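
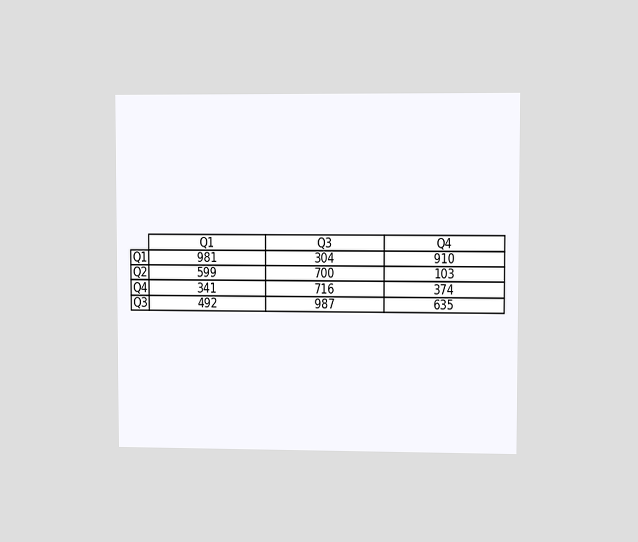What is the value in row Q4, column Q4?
374

The chart is viewed at a slight angle. The (Q4, Q4) cell reads 374.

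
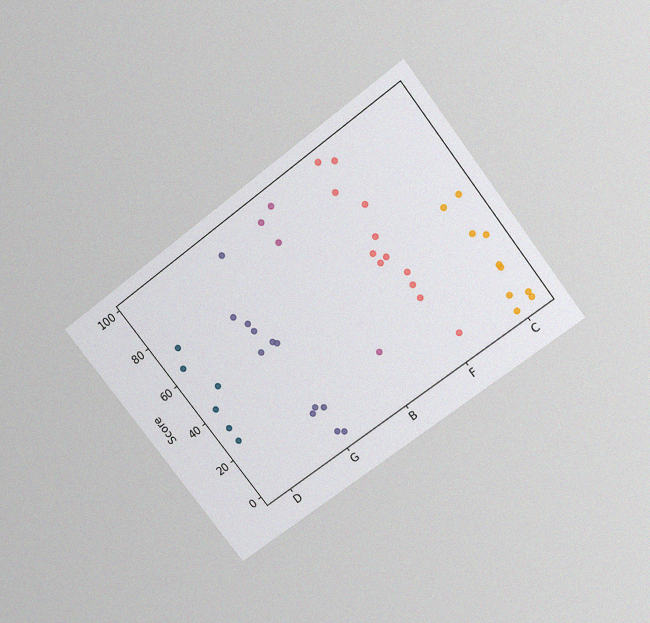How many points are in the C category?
The chart is tilted about 37° counter-clockwise and viewed slightly from above, with some photo noise. Counting the markers in the C column gives 10.

10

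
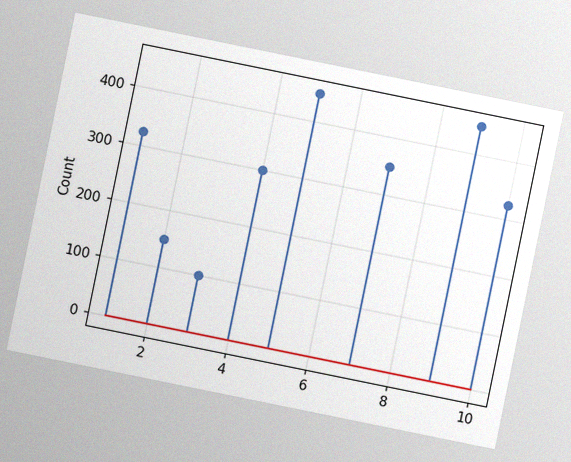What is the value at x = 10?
325

The chart is tilted about 12° clockwise, with some photo noise. The stem at x=10 reaches 325.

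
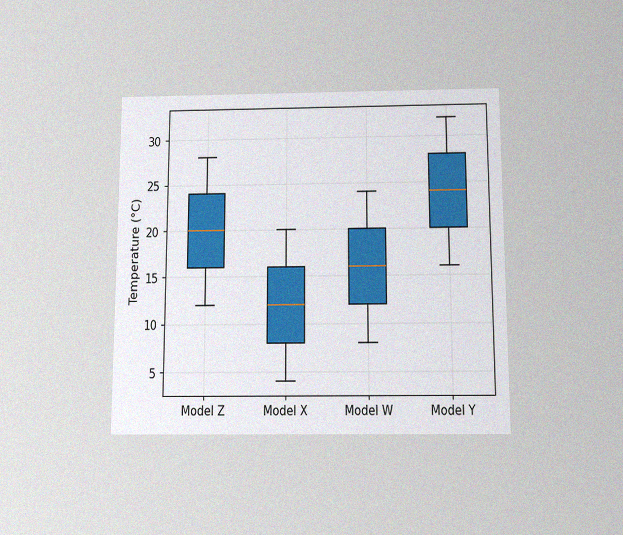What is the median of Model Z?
20°C

The chart is viewed slightly from below, with some photo noise. The median line in the Model Z box sits at 20°C.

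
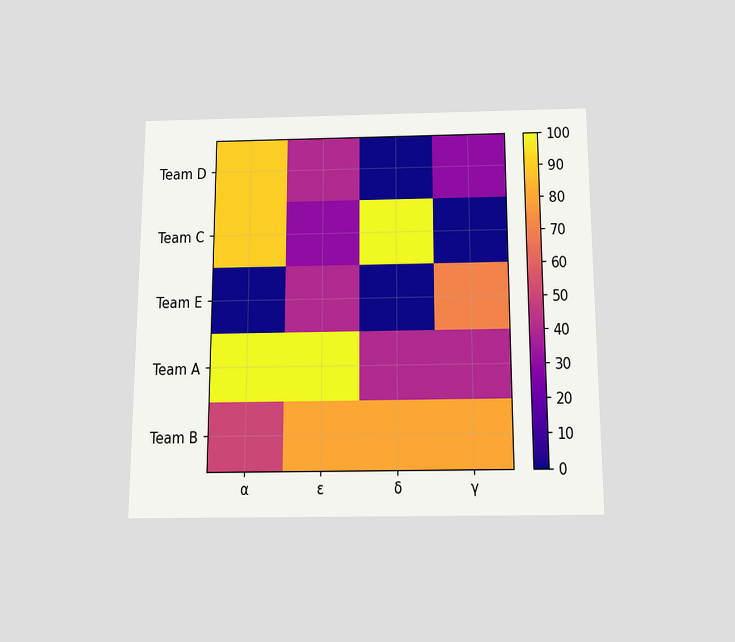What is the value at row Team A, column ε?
100

The chart is viewed slightly from below. Matching cell (Team A, ε) against the colorbar gives 100.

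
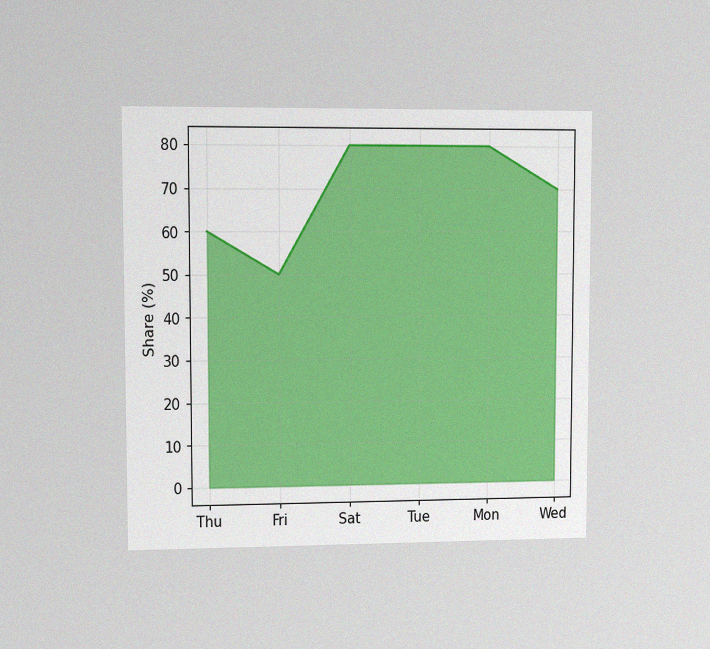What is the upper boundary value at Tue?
80%

The chart is viewed at a slight angle, with some photo noise. At Tue the upper boundary is at 80%.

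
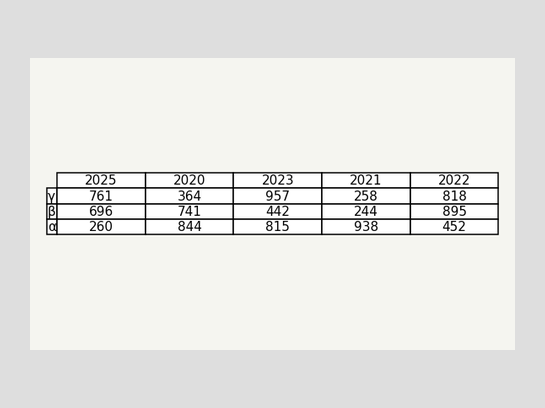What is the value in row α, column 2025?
The (α, 2025) cell reads 260.

260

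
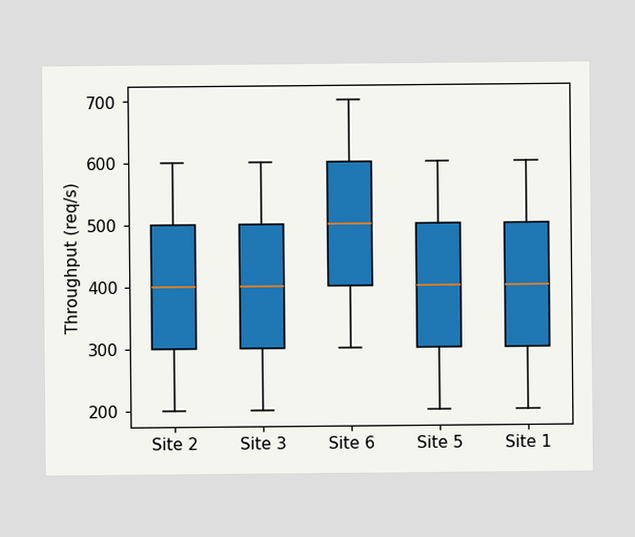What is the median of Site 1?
The median line in the Site 1 box sits at 400req/s.

400req/s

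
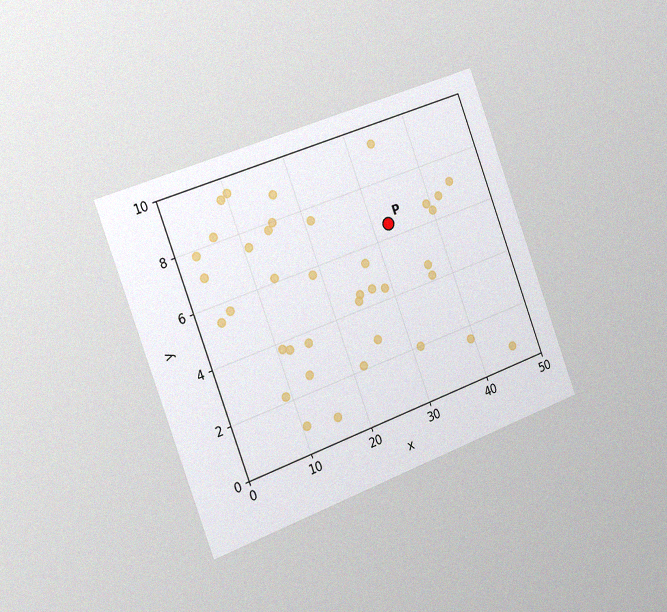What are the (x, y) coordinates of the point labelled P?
The chart is tilted about 20° counter-clockwise and viewed slightly from the left, with some photo noise. Following the gridlines from P to each axis, P sits at (32.5, 6.5).

(32.5, 6.5)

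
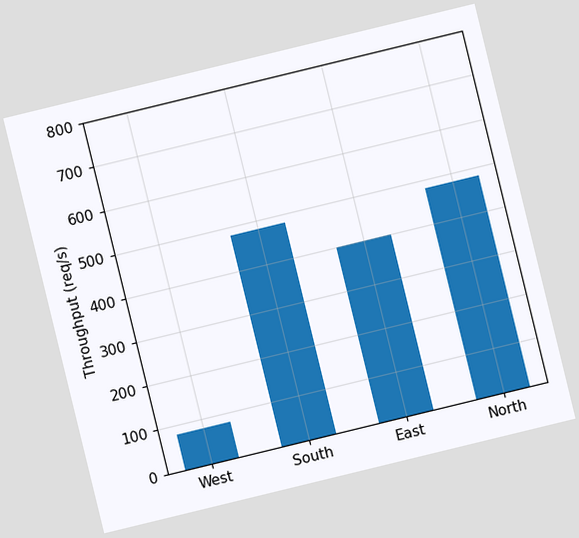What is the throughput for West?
80req/s

The chart is tilted about 14° counter-clockwise. Reading along the chart's y-axis, the West bar reaches 80req/s.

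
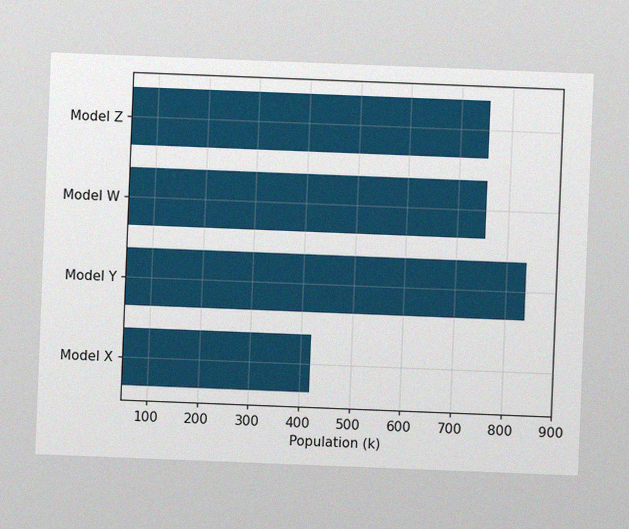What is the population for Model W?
The chart is tilted about 2° clockwise, with some photo noise. Reading along the chart's x-axis, the Model W bar reaches 756k.

756k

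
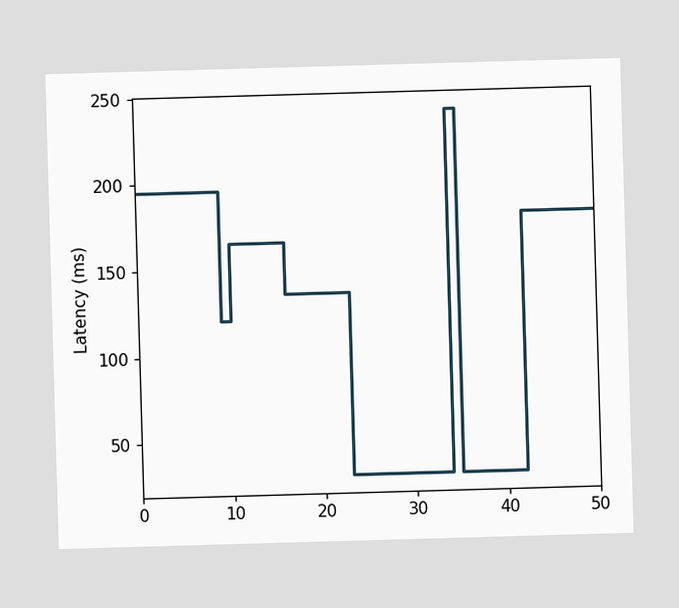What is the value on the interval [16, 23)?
135ms

On [16, 23) the step sits at 135ms.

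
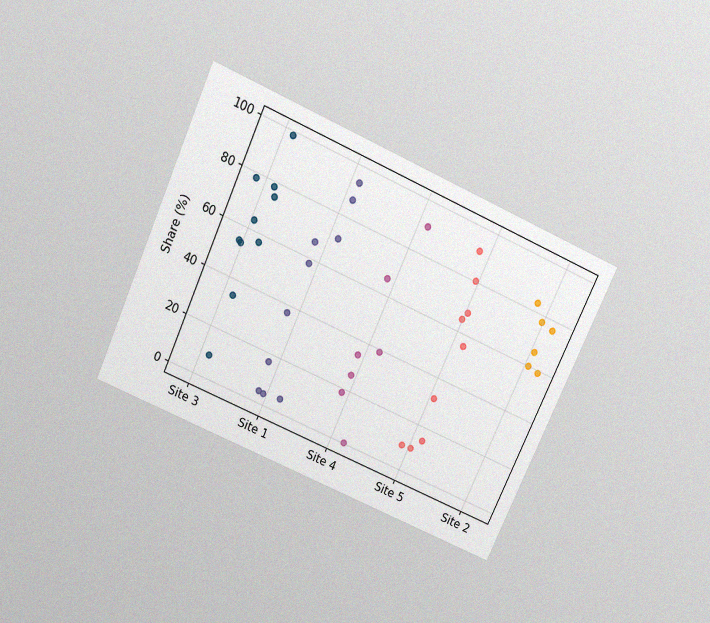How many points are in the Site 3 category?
10

The chart is tilted about 24° clockwise and viewed slightly from above, with some photo noise. Counting the markers in the Site 3 column gives 10.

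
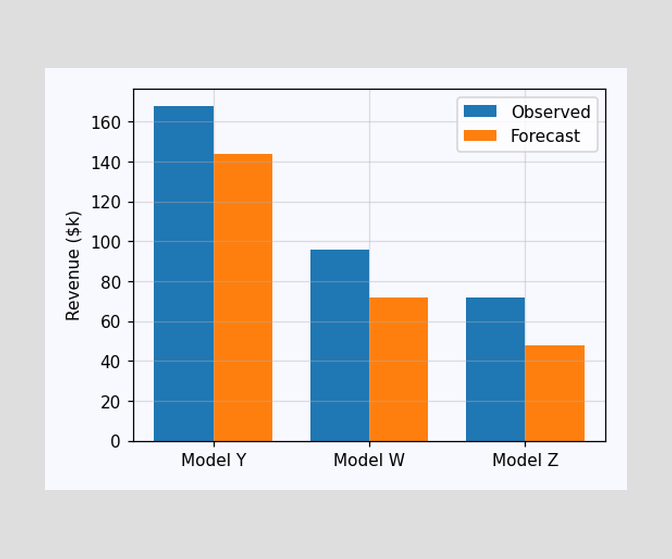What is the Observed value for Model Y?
$168k

The Observed bar at Model Y reaches $168k on the y-axis.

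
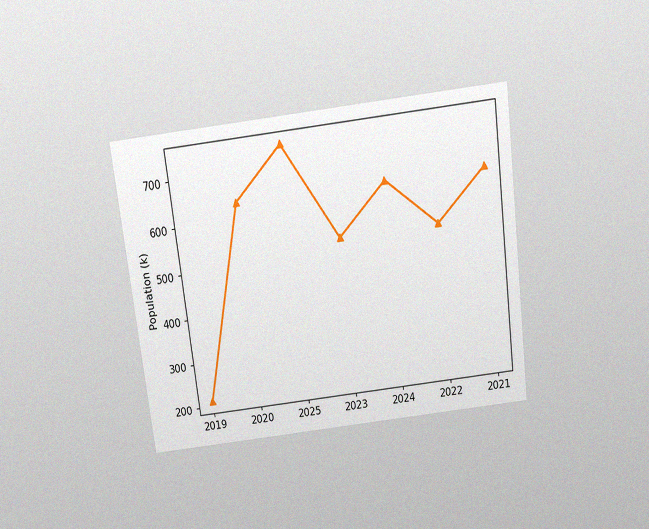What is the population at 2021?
636k

The chart is tilted about 7° counter-clockwise and viewed slightly from above, with some photo noise. At 2021, the line is at 636k.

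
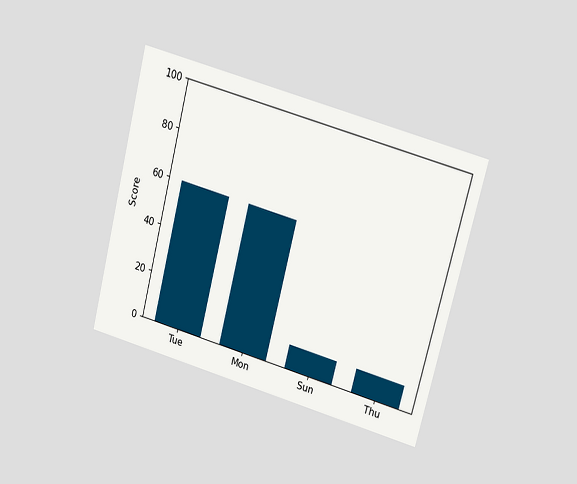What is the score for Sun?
10

The chart is tilted about 14° clockwise and viewed at a slight angle. Reading along the chart's y-axis, the Sun bar reaches 10.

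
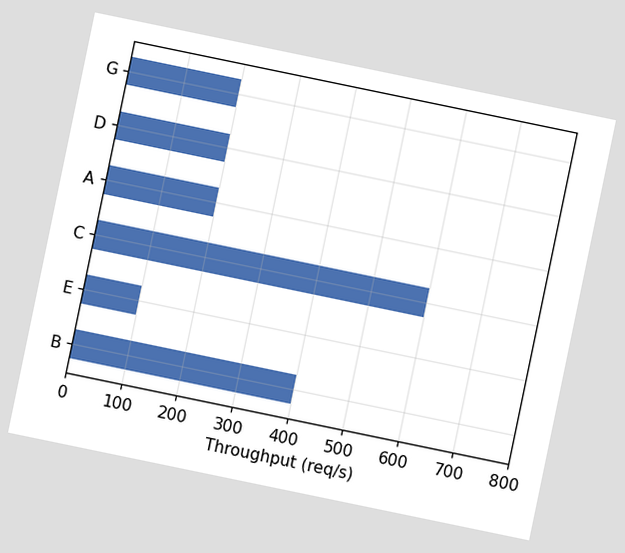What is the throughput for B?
The chart is tilted about 12° clockwise. Reading along the chart's x-axis, the B bar reaches 400req/s.

400req/s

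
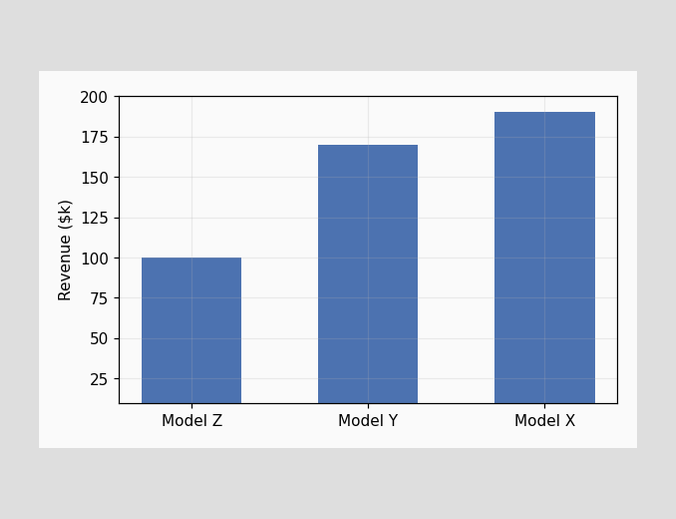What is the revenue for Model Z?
Reading along the chart's y-axis, the Model Z bar reaches $100k.

$100k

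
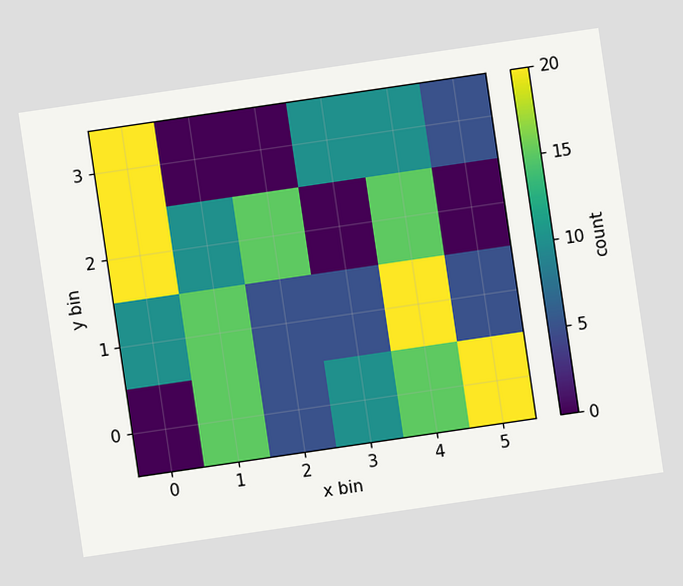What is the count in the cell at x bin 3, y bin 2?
The chart is tilted about 8° counter-clockwise. Matching the cell (3, 2) against the colorbar gives 0.

0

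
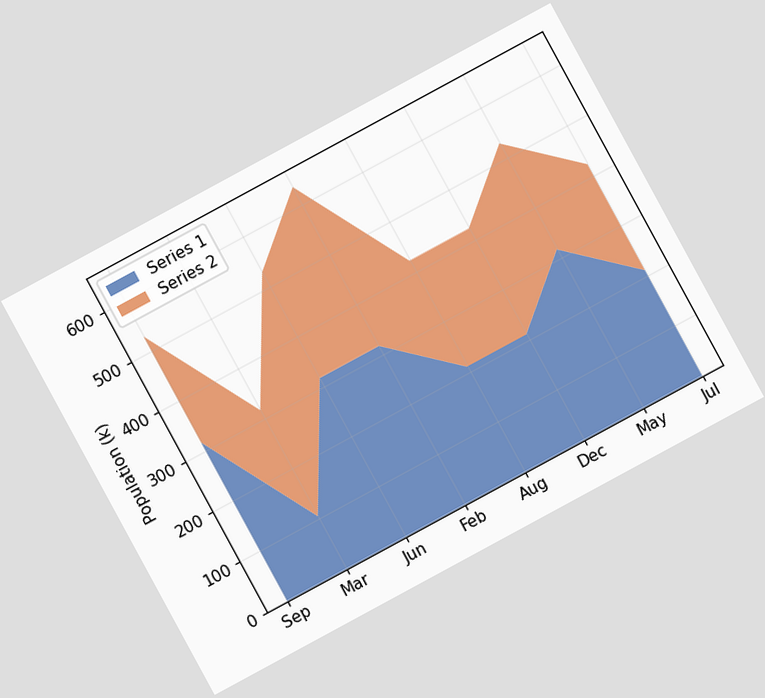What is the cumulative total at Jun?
The chart is tilted about 28° counter-clockwise. The stacked total at Jun reaches 530k.

530k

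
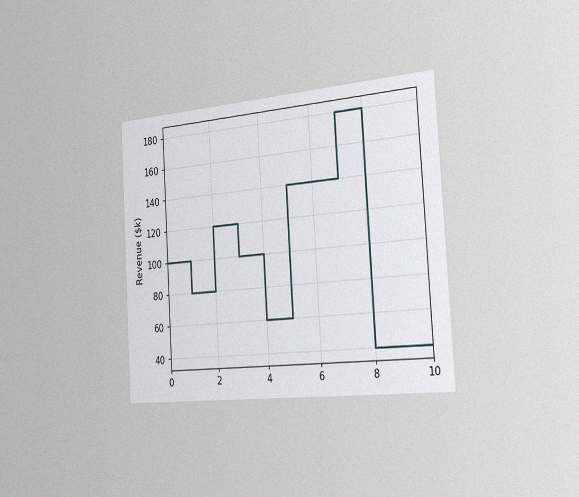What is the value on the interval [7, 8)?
The chart is tilted about 3° counter-clockwise and viewed slightly from the right, with some photo noise. On [7, 8) the step sits at $180k.

$180k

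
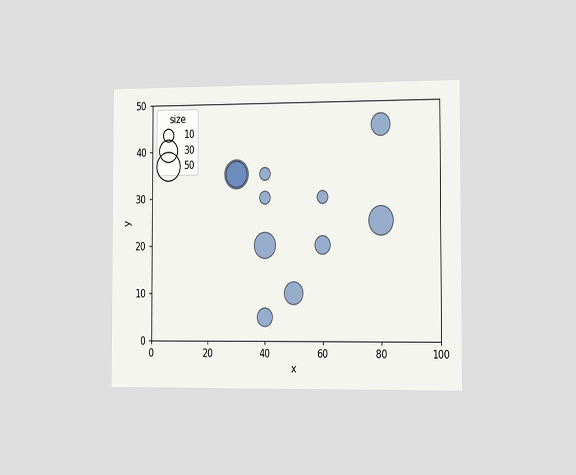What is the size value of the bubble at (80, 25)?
50

The chart is viewed slightly from the right. Matching the bubble at (80, 25) against the size legend gives 50.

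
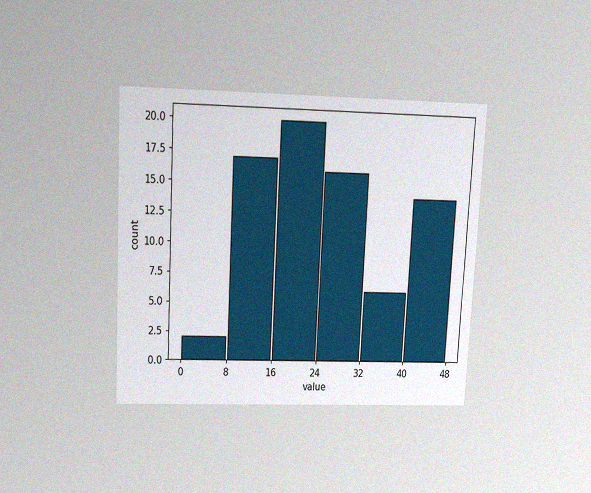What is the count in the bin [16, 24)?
The chart is tilted about 3° clockwise and viewed slightly from above, with some photo noise. The [16, 24) bin has height 20.

20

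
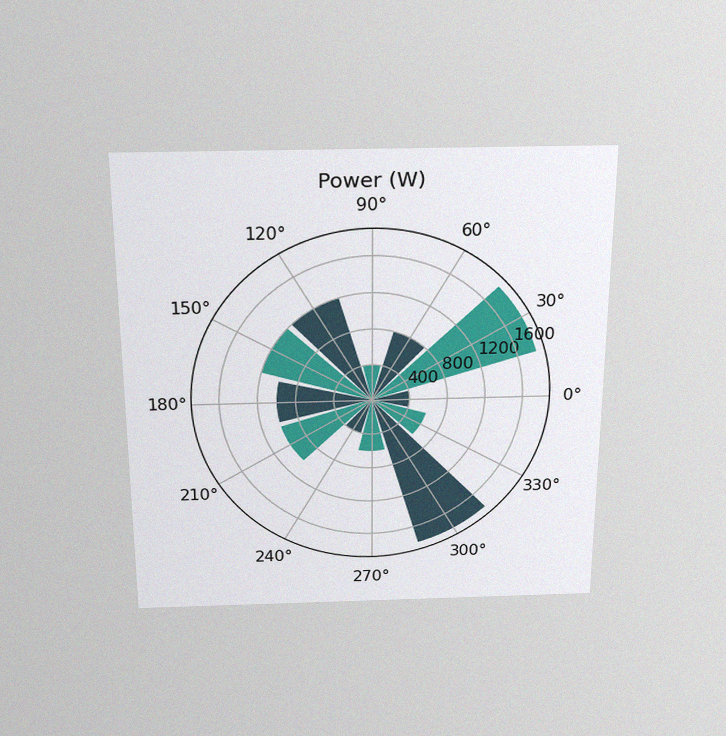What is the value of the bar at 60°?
The chart is viewed slightly from above, with some photo noise. The bar at 60° reaches 800W on the radial axis.

800W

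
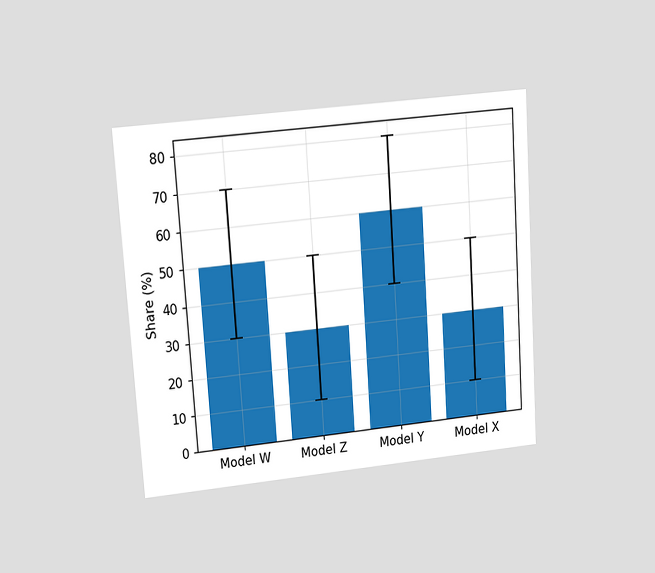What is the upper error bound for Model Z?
50%

The chart is tilted about 4° counter-clockwise and viewed at a slight angle. The Model Z bar's upper whisker reaches 50%.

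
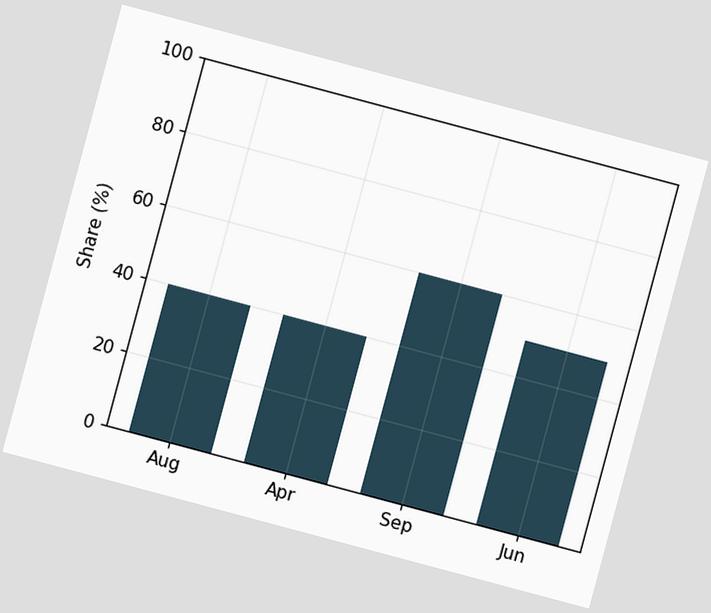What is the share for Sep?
The chart is tilted about 15° clockwise. Reading along the chart's y-axis, the Sep bar reaches 60%.

60%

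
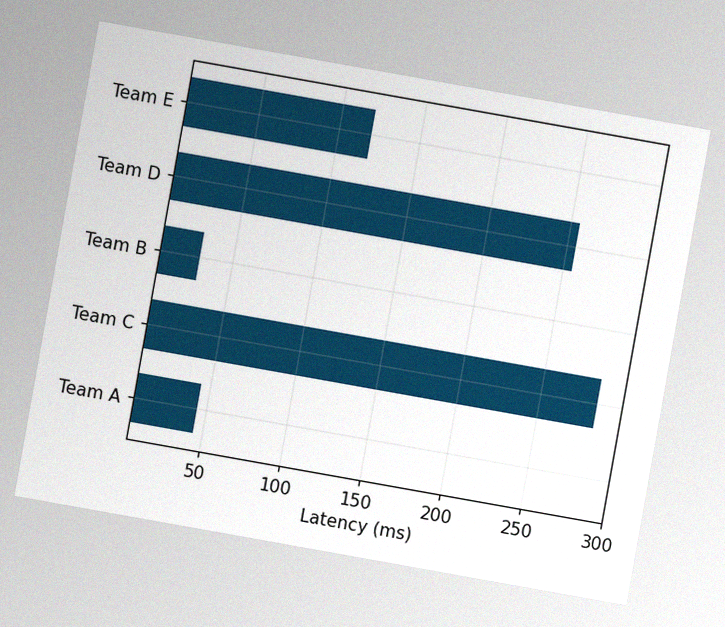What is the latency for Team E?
The chart is tilted about 10° clockwise, with some photo noise. Reading along the chart's x-axis, the Team E bar reaches 120ms.

120ms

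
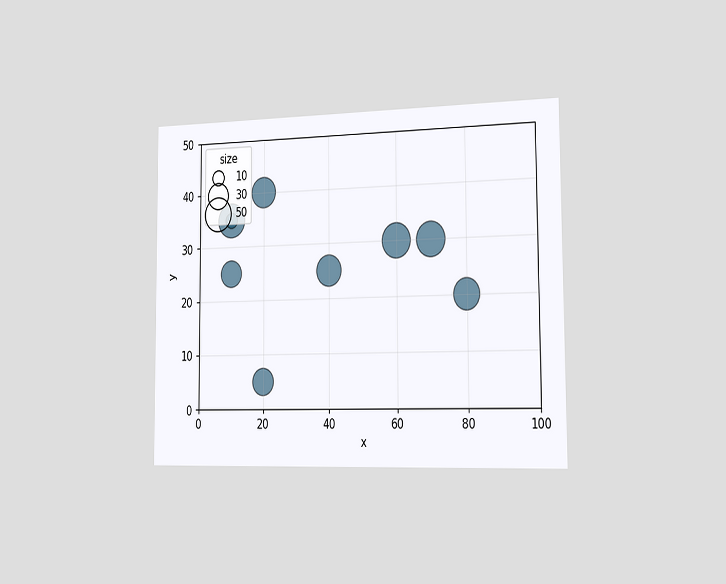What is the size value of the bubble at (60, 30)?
The chart is viewed slightly from the right. Matching the bubble at (60, 30) against the size legend gives 50.

50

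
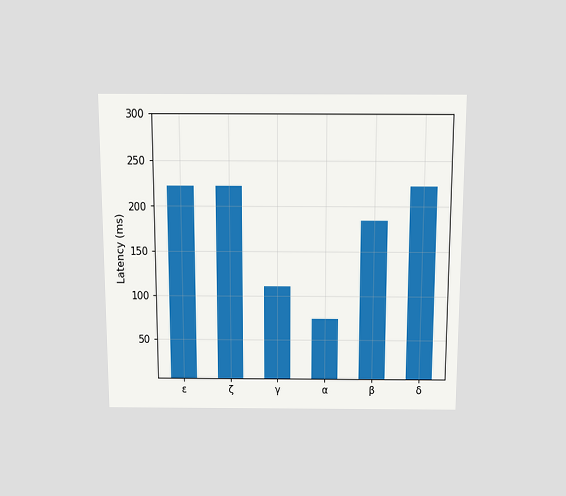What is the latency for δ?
222ms

The chart is viewed slightly from above. Reading along the chart's y-axis, the δ bar reaches 222ms.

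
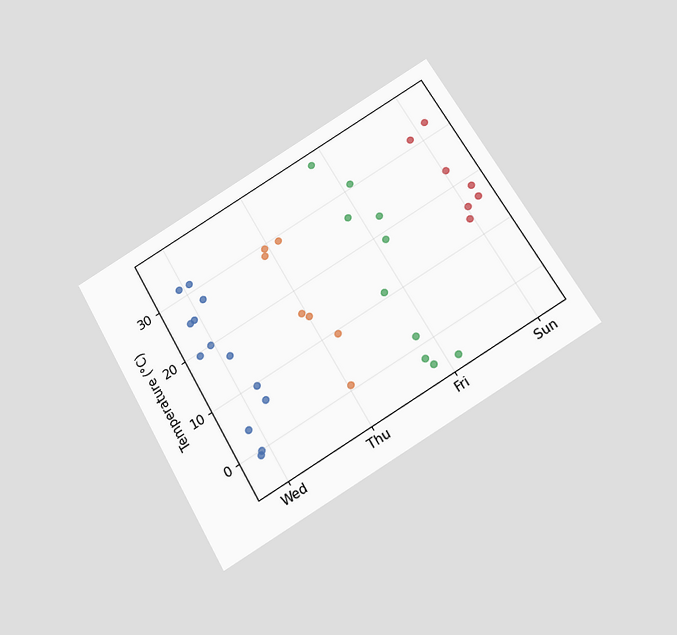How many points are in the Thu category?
7

The chart is tilted about 30° counter-clockwise and viewed slightly from below. Counting the markers in the Thu column gives 7.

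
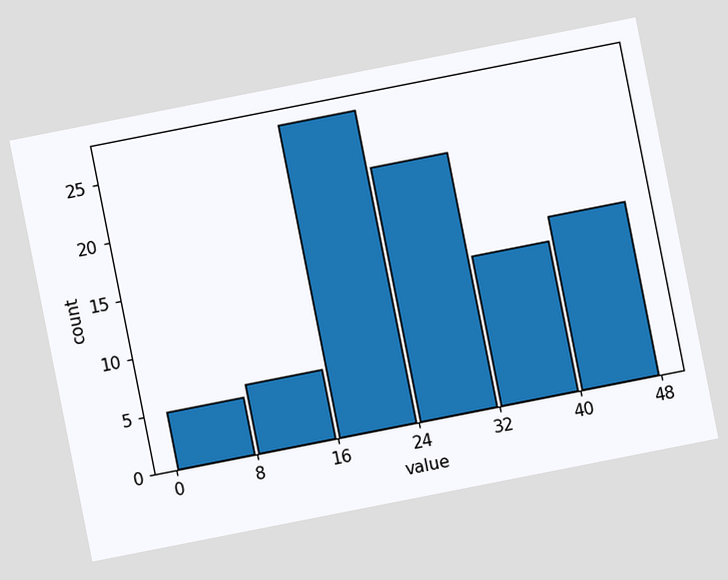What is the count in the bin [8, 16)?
The chart is tilted about 11° counter-clockwise. The [8, 16) bin has height 6.

6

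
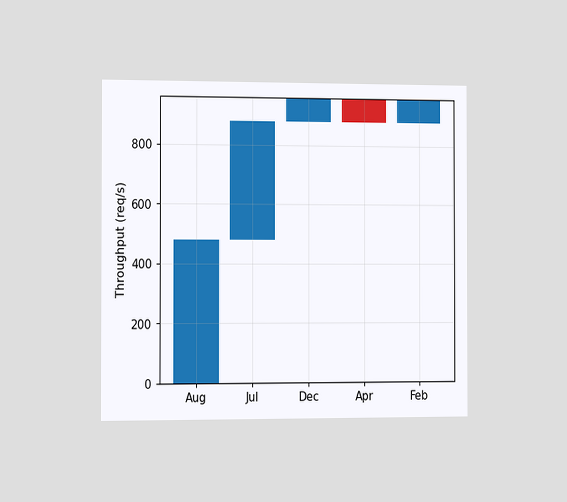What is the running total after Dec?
960req/s

The chart is viewed slightly from the left. After Dec the running total reaches 960req/s.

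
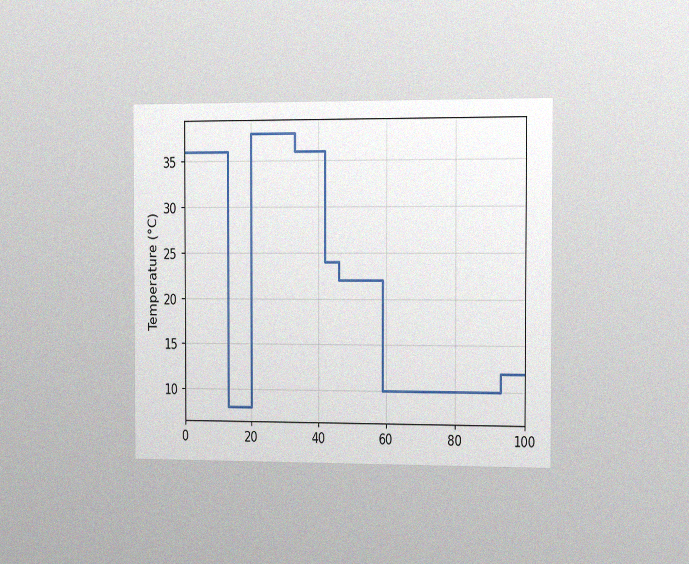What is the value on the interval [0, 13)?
The chart is viewed slightly from the right, with some photo noise. On [0, 13) the step sits at 36°C.

36°C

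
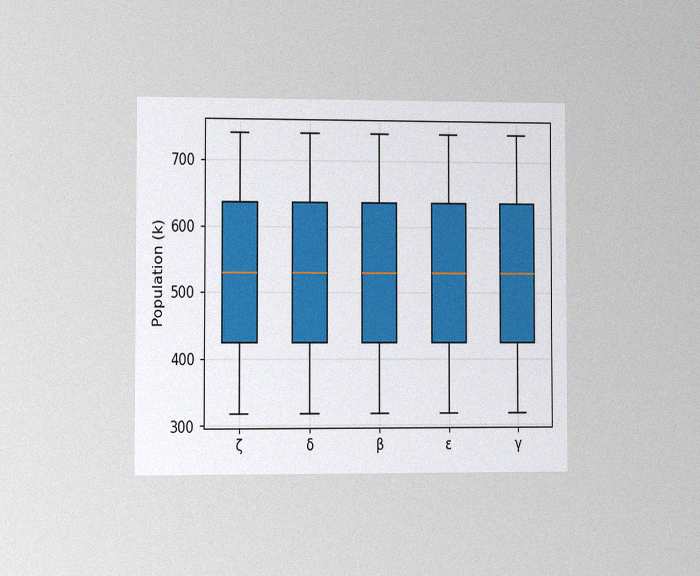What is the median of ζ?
530k

The chart is viewed slightly from the left, with some photo noise. The median line in the ζ box sits at 530k.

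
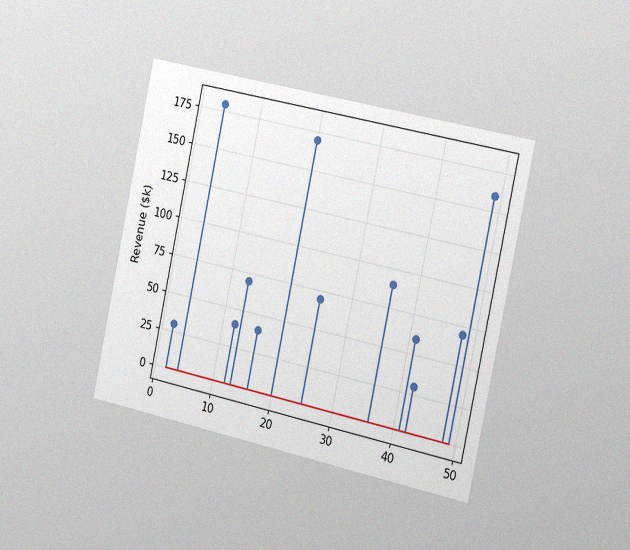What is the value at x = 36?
The chart is tilted about 12° clockwise and viewed slightly from the right, with some photo noise. The stem at x=36 reaches $90k.

$90k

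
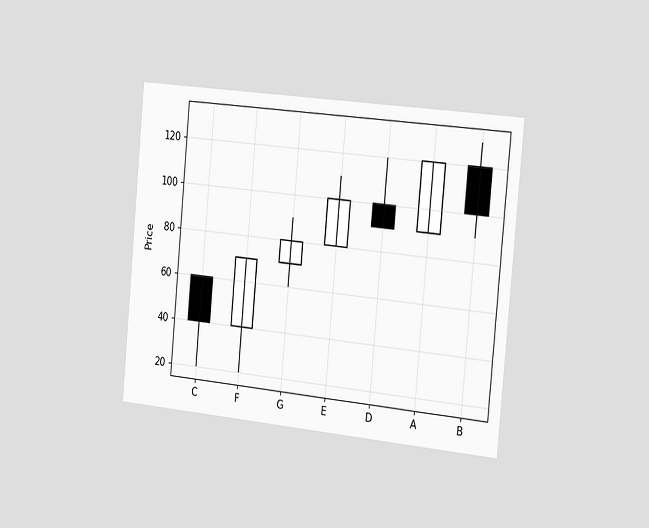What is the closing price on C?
40

The chart is tilted about 5° clockwise and viewed slightly from the right. The C candle closes at 40.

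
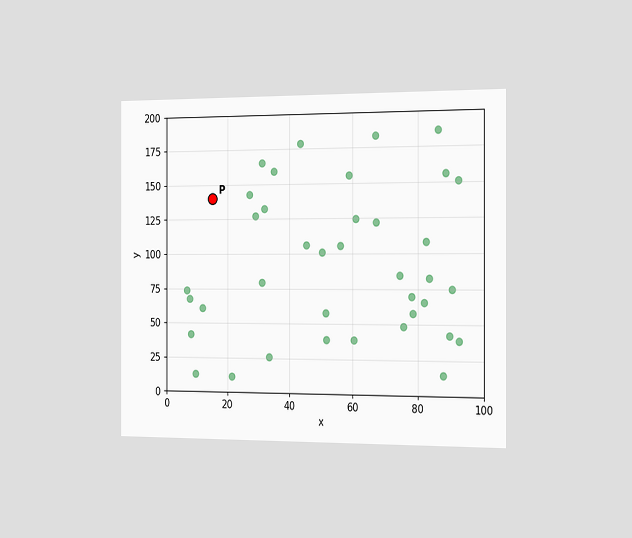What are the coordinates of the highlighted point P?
The chart is viewed slightly from the right. Following the gridlines from P to each axis, P sits at (15, 140).

(15, 140)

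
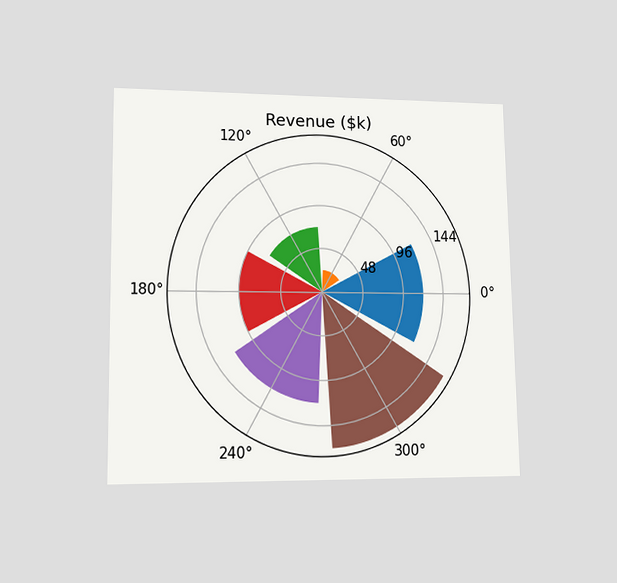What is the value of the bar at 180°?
$96k

The chart is viewed at a slight angle. The bar at 180° reaches $96k on the radial axis.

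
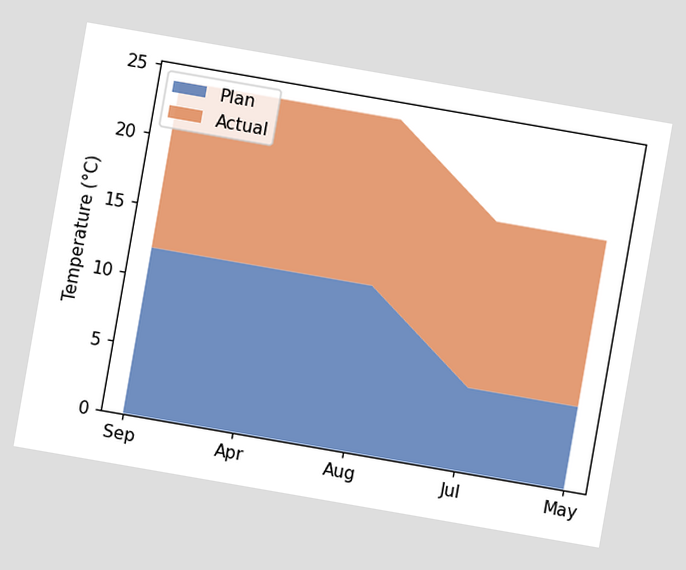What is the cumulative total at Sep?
The chart is tilted about 10° clockwise. The stacked total at Sep reaches 24°C.

24°C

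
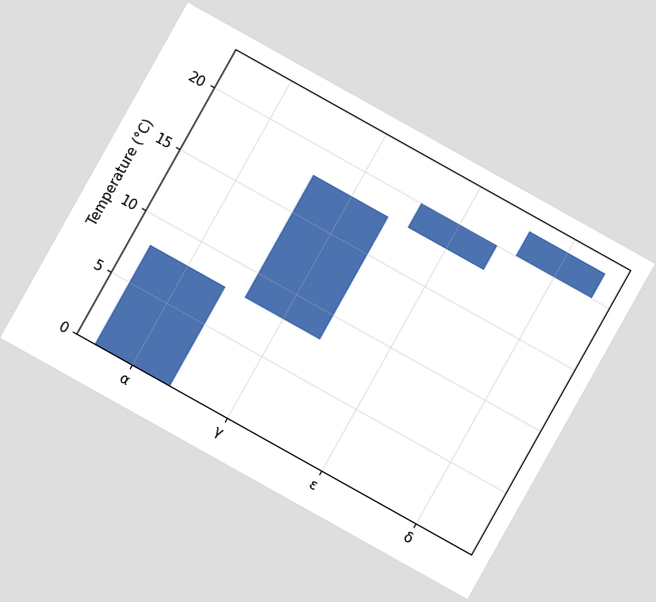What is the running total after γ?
18°C

The chart is tilted about 29° clockwise. After γ the running total reaches 18°C.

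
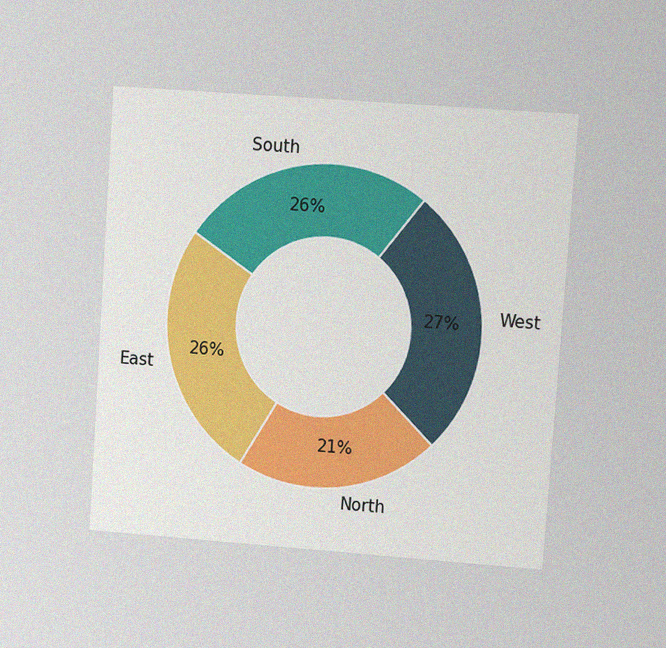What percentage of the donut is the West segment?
27%

The chart is tilted about 4° clockwise and viewed at a slight angle, with some photo noise. The West segment takes up 27% of the ring.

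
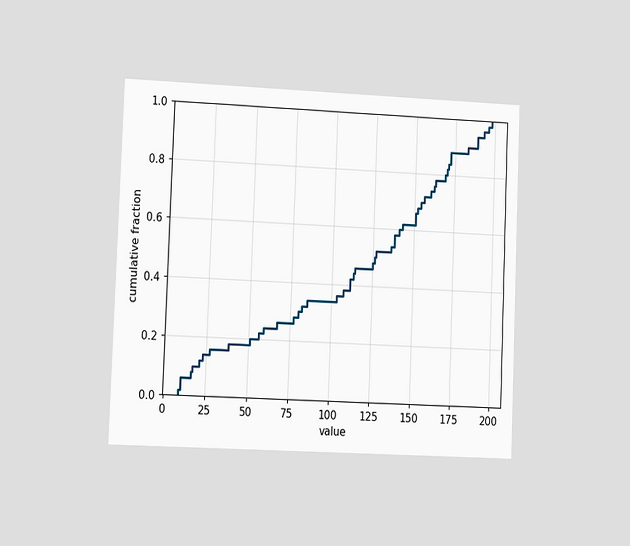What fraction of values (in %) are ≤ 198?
The chart is tilted about 2° clockwise and viewed at a slight angle. At x=198 the ECDF step is at 100%.

100%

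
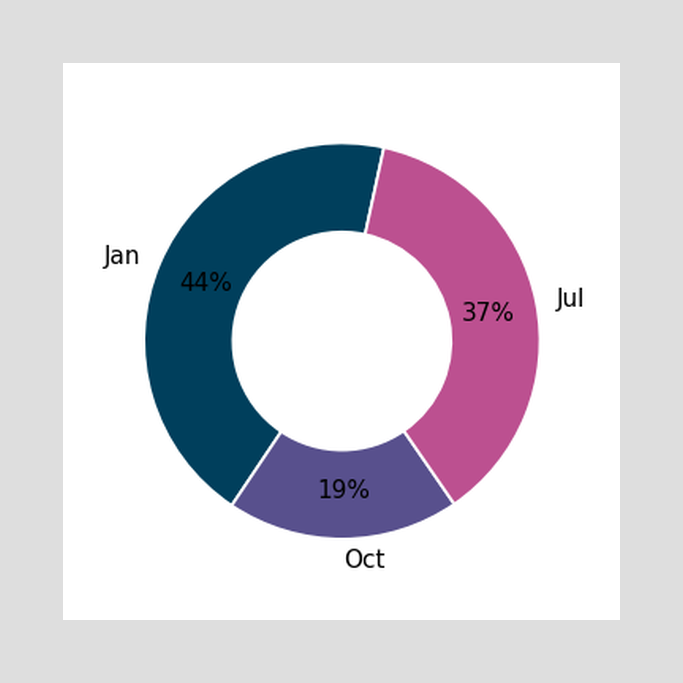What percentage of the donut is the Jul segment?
37%

The Jul segment takes up 37% of the ring.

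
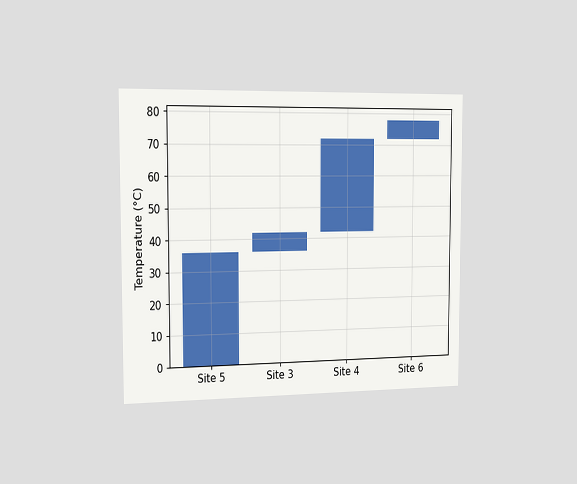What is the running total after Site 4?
The chart is viewed slightly from the left. After Site 4 the running total reaches 72°C.

72°C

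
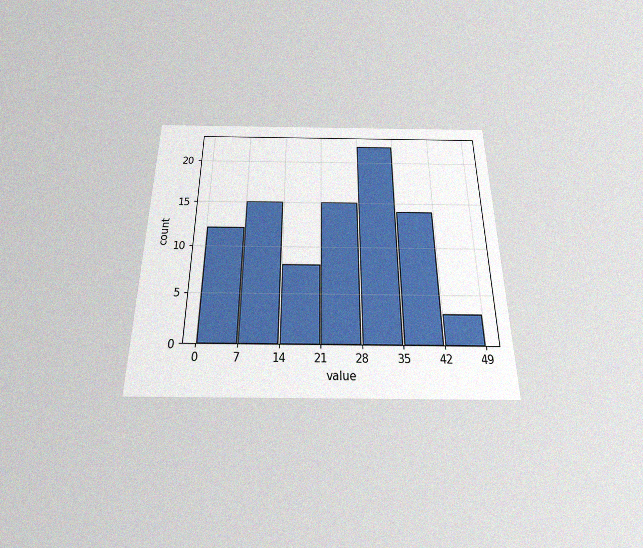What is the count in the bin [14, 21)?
The chart is viewed slightly from below, with some photo noise. The [14, 21) bin has height 8.

8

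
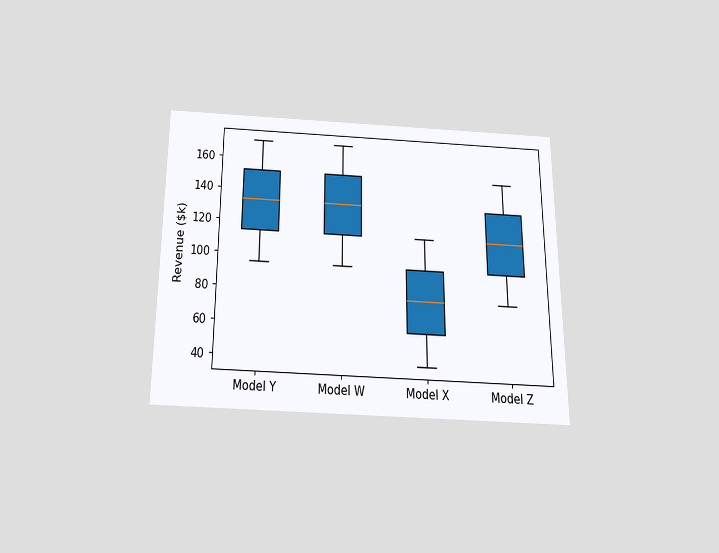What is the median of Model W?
The chart is viewed slightly from below. The median line in the Model W box sits at $133k.

$133k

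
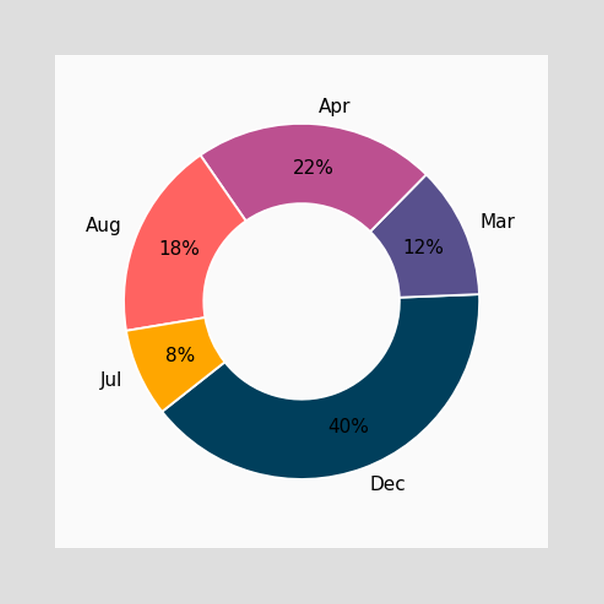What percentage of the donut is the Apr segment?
22%

The Apr segment takes up 22% of the ring.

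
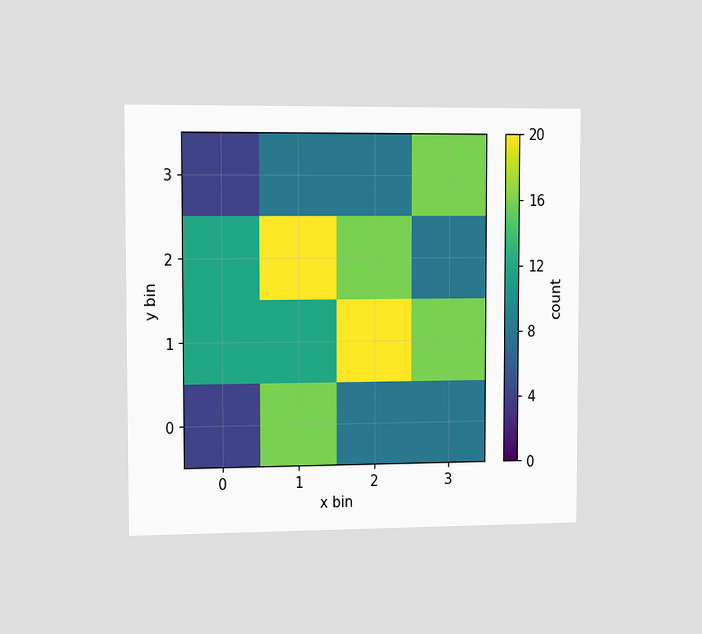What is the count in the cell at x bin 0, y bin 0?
The chart is viewed slightly from the left. Matching the cell (0, 0) against the colorbar gives 4.

4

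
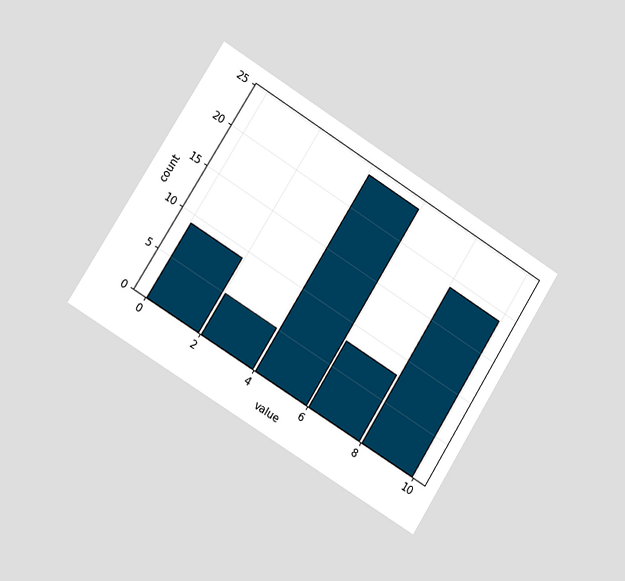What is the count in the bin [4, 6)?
24

The chart is tilted about 32° clockwise and viewed slightly from the left. The [4, 6) bin has height 24.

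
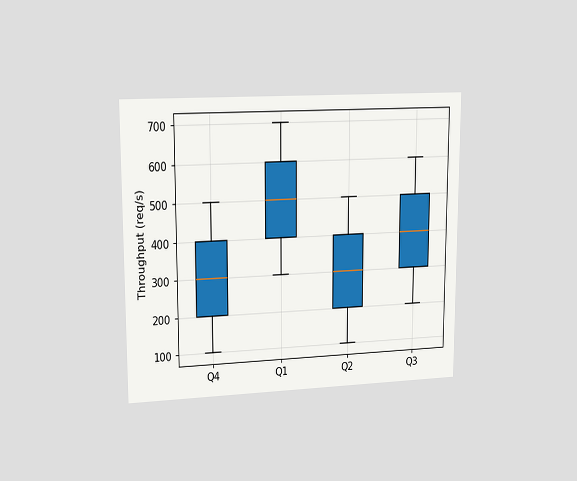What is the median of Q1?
The chart is viewed at a slight angle. The median line in the Q1 box sits at 500req/s.

500req/s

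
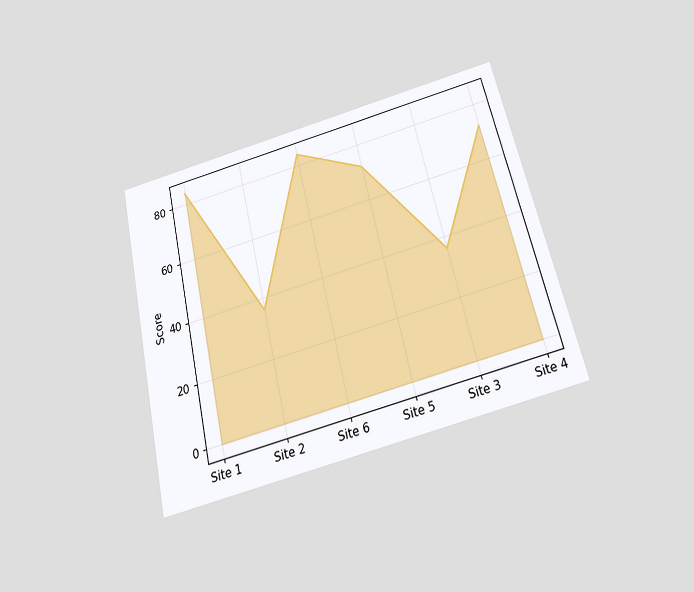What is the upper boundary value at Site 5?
72

The chart is tilted about 13° counter-clockwise and viewed slightly from below. At Site 5 the upper boundary is at 72.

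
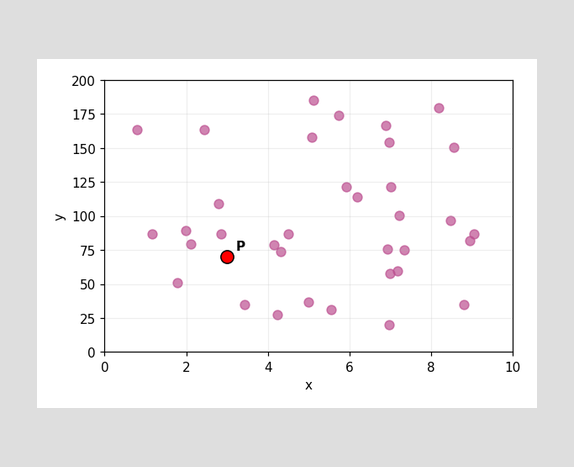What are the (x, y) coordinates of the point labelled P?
(3, 70)

Following the gridlines from P to each axis, P sits at (3, 70).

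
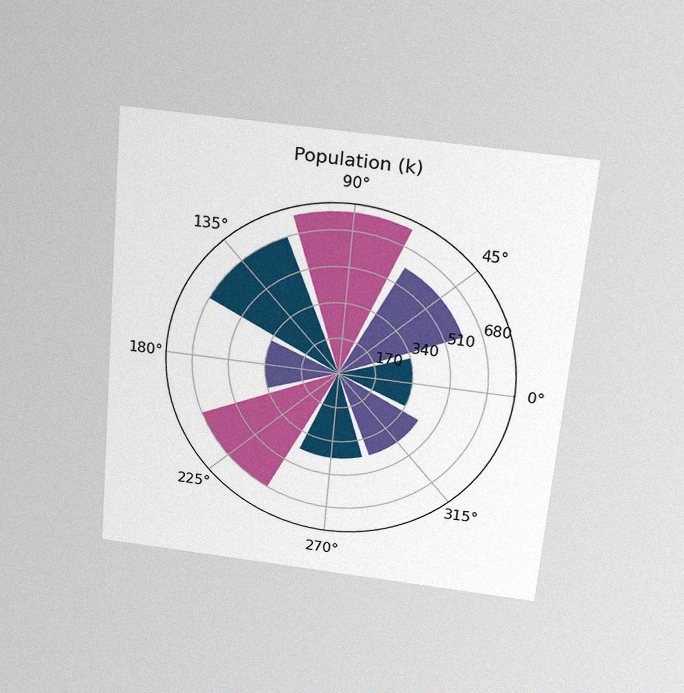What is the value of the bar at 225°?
680k

The chart is tilted about 5° clockwise and viewed slightly from above, with some photo noise. The bar at 225° reaches 680k on the radial axis.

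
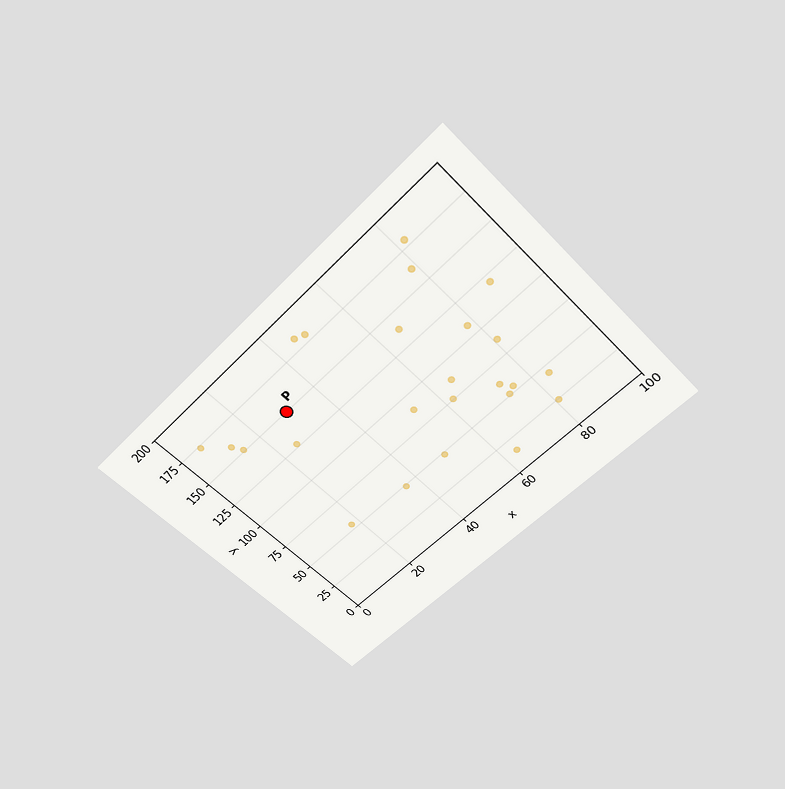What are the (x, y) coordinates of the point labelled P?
(30, 150)

The chart is tilted about 45° counter-clockwise and viewed slightly from above. Following the gridlines from P to each axis, P sits at (30, 150).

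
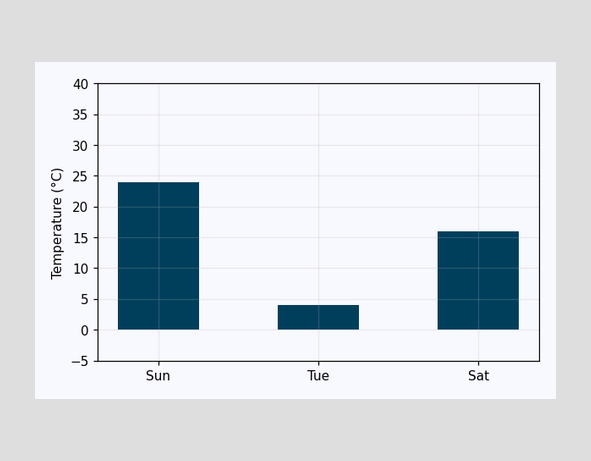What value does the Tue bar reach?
Reading along the chart's y-axis, the Tue bar reaches 4°C.

4°C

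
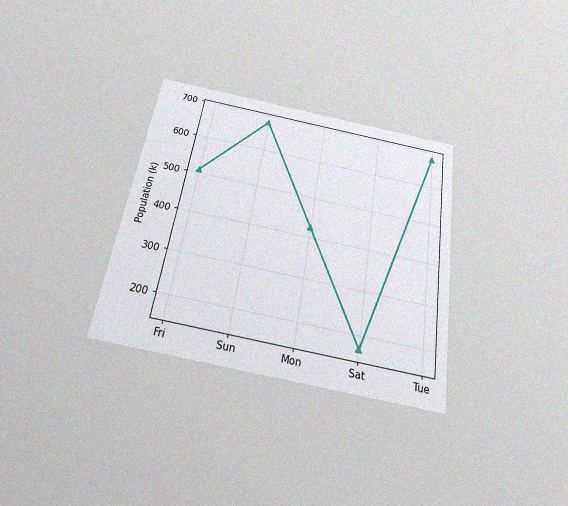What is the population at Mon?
425k

The chart is tilted about 9° clockwise and viewed slightly from below, with some photo noise. At Mon, the line is at 425k.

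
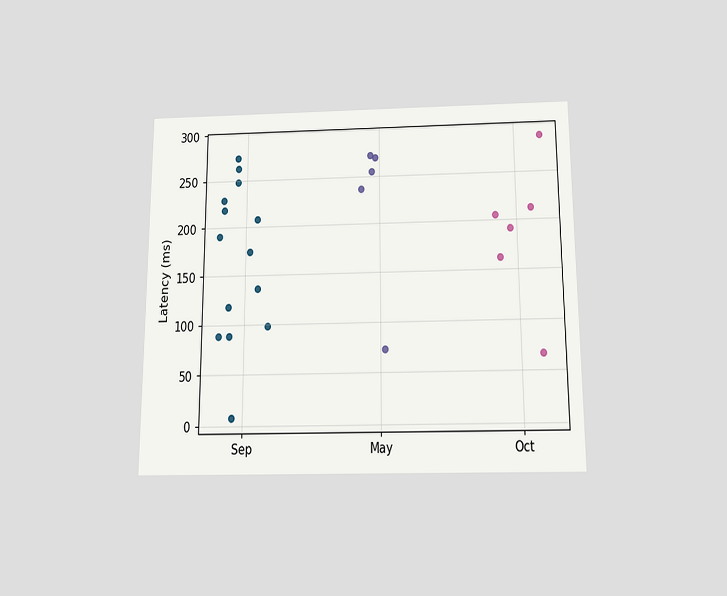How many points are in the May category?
5

The chart is viewed slightly from below. Counting the markers in the May column gives 5.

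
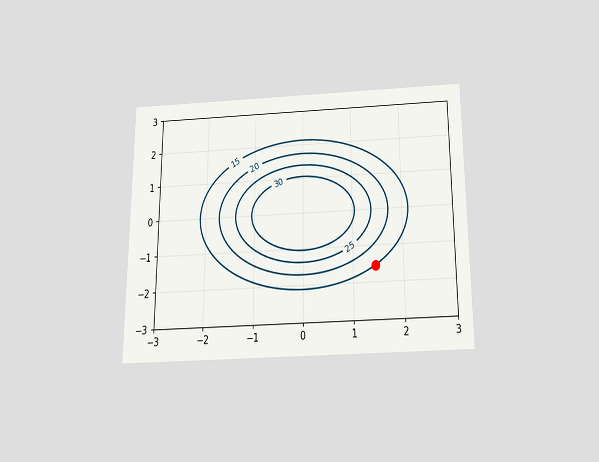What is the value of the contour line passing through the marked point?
The chart is viewed slightly from below. The marked point sits on the contour labelled 15.

15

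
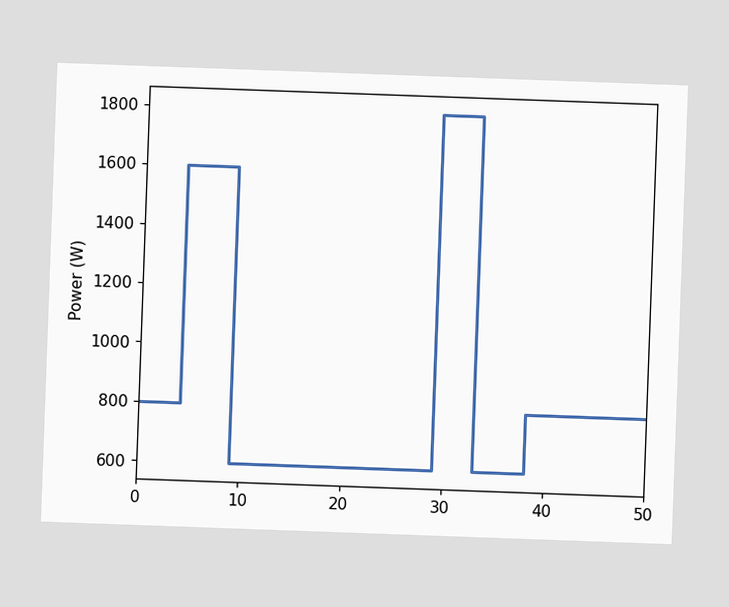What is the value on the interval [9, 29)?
The chart is tilted about 2° clockwise. On [9, 29) the step sits at 600W.

600W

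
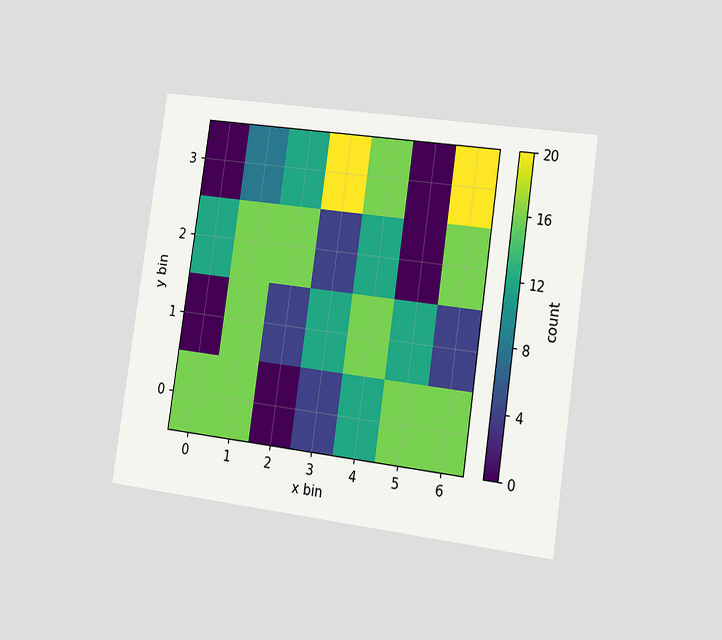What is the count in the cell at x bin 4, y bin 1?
16

The chart is tilted about 8° clockwise and viewed slightly from the right. Matching the cell (4, 1) against the colorbar gives 16.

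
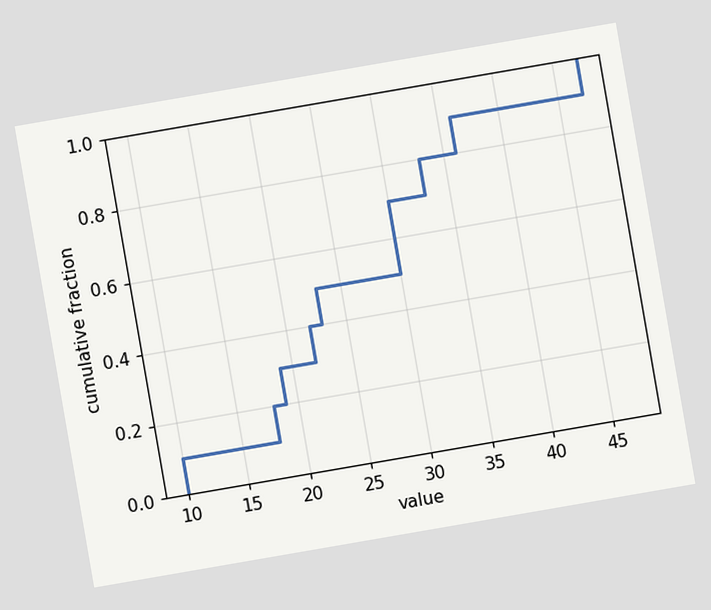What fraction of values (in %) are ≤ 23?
50%

The chart is tilted about 10° counter-clockwise. At x=23 the ECDF step is at 50%.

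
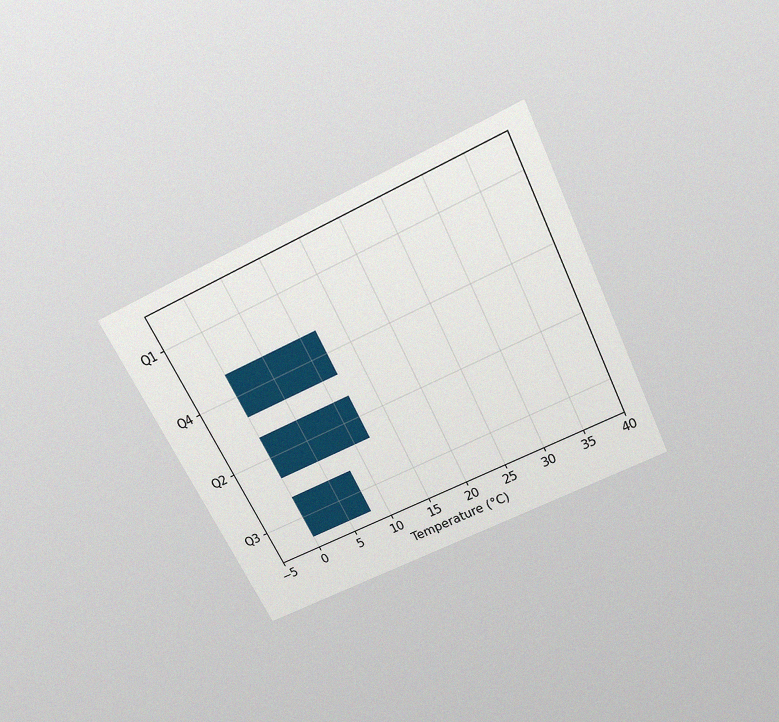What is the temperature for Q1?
0°C

The chart is tilted about 26° counter-clockwise and viewed slightly from above, with some photo noise. Reading along the chart's x-axis, the Q1 bar reaches 0°C.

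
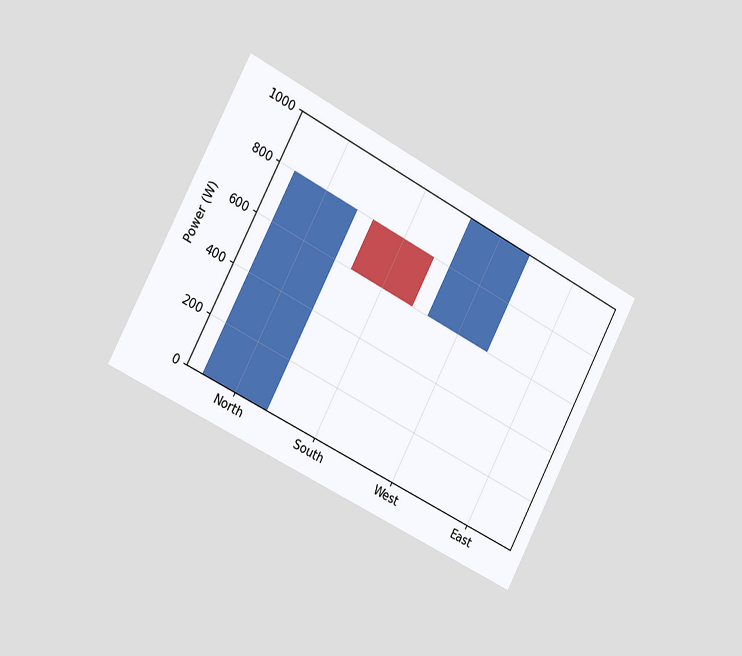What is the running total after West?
1000W

The chart is tilted about 28° clockwise and viewed slightly from the left. After West the running total reaches 1000W.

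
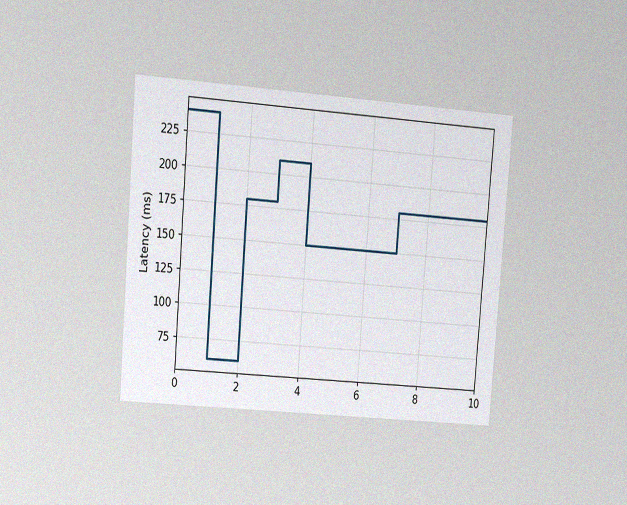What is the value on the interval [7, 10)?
180ms

The chart is tilted about 5° clockwise and viewed at a slight angle, with some photo noise. On [7, 10) the step sits at 180ms.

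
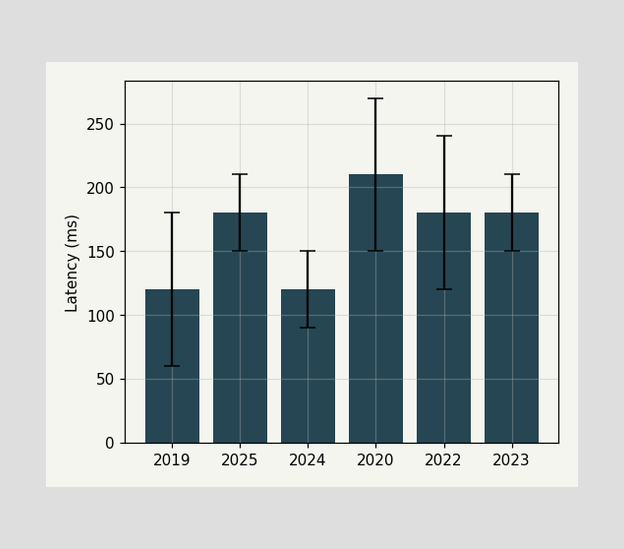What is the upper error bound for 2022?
The 2022 bar's upper whisker reaches 240ms.

240ms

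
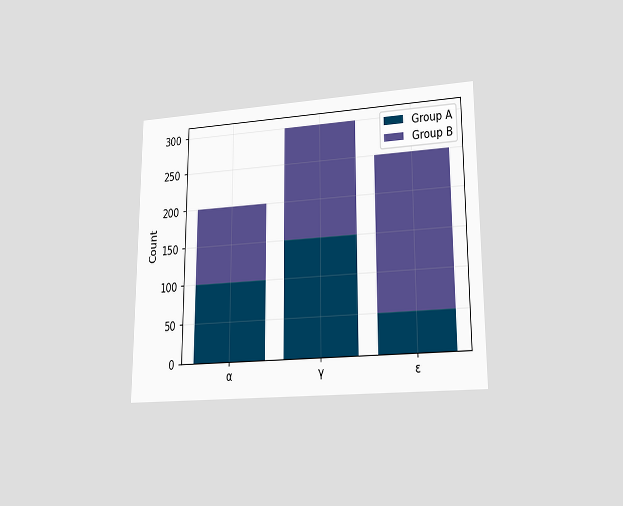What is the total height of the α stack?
200

The chart is viewed at a slight angle. The α stack's top reaches 200 on the y-axis.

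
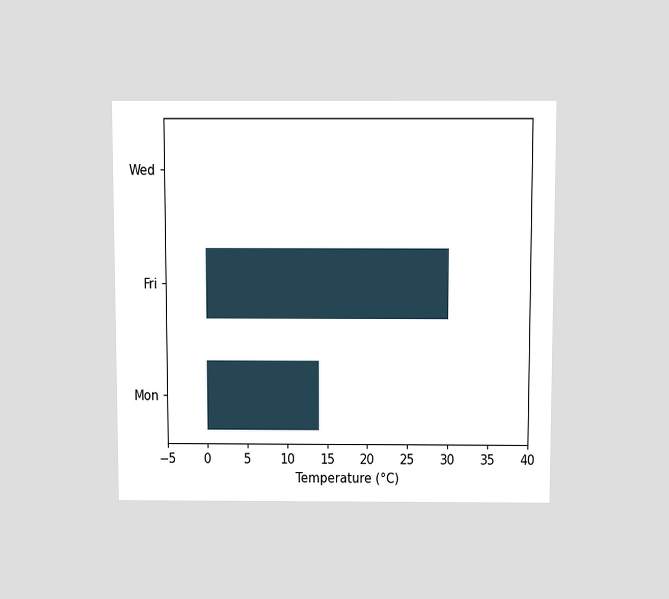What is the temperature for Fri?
The chart is viewed slightly from above. Reading along the chart's x-axis, the Fri bar reaches 30°C.

30°C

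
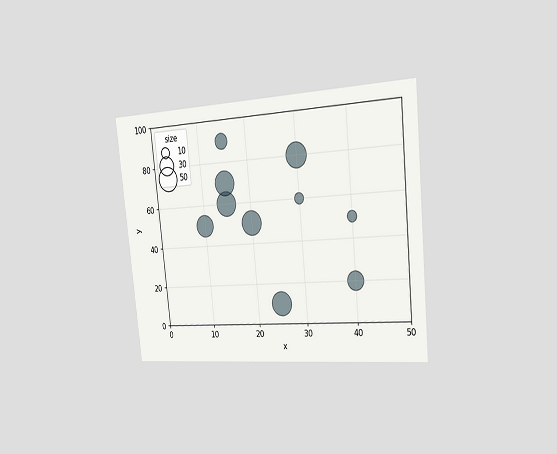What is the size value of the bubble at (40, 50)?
The chart is tilted about 6° counter-clockwise and viewed slightly from the right. Matching the bubble at (40, 50) against the size legend gives 10.

10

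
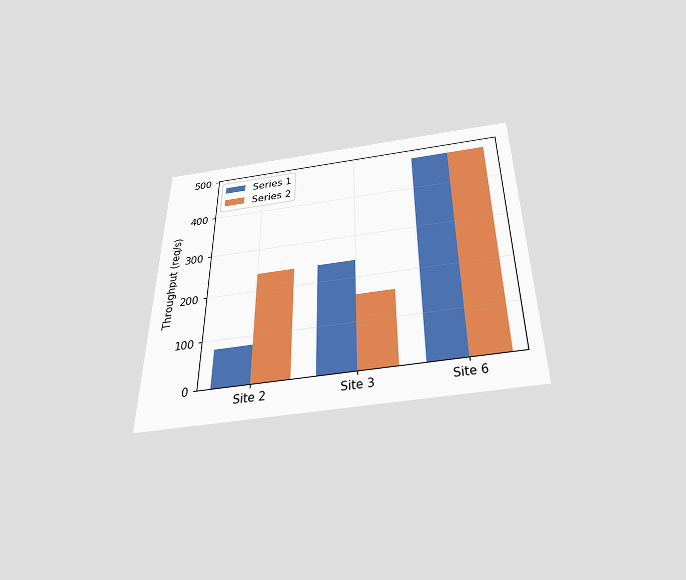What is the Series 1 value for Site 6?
The chart is viewed slightly from below. The Series 1 bar at Site 6 reaches 480req/s on the y-axis.

480req/s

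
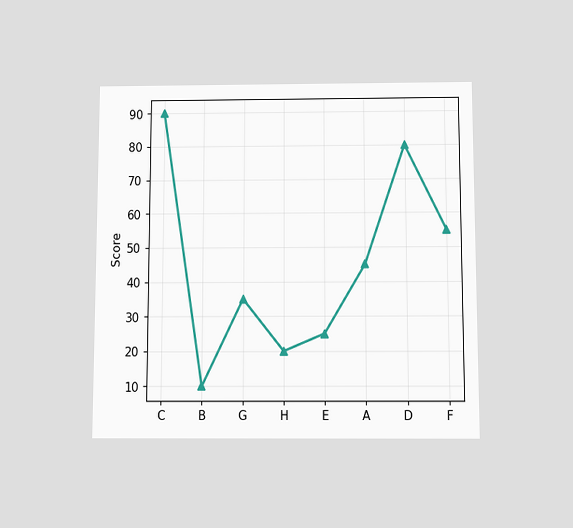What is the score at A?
The chart is viewed slightly from below. At A, the line is at 45.

45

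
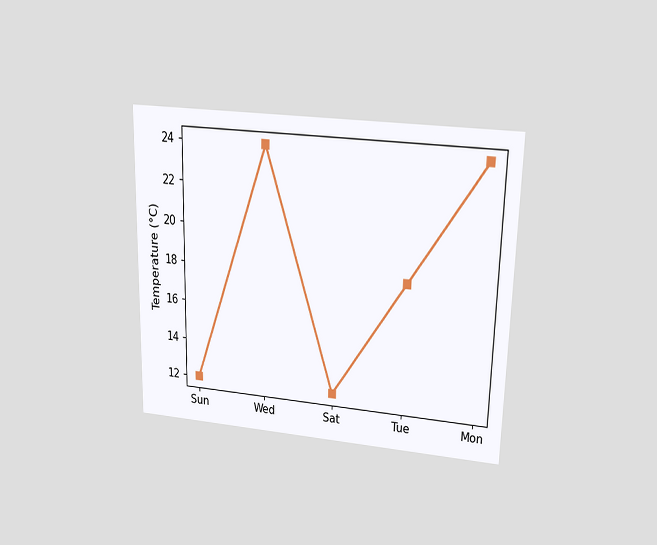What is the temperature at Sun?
The chart is viewed slightly from above. At Sun, the line is at 12°C.

12°C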